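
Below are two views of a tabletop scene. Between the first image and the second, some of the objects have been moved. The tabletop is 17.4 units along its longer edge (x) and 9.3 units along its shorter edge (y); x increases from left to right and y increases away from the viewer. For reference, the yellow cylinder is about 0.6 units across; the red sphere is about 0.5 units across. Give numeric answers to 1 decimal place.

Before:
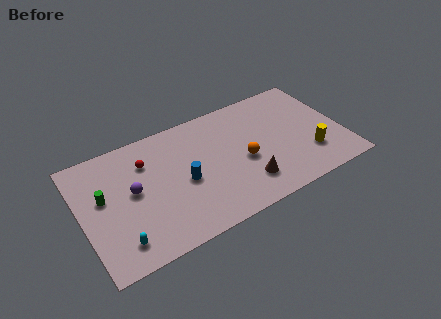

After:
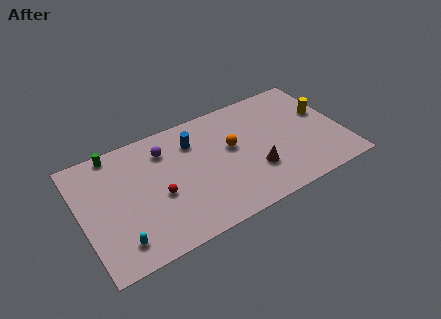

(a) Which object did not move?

the cyan capsule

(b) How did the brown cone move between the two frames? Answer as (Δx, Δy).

(0.7, 0.7)

The brown cone started near (10.6, 2.2) and ended near (11.3, 2.9).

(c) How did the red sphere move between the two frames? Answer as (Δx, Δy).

(0.5, -2.9)

From the two frames, the red sphere sits at roughly (4.5, 6.8) before and (5.0, 3.9) after.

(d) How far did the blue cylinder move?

3.0

The blue cylinder was near (6.7, 4.2) before and (7.7, 7.0) after, so it travelled √(1.0² + 2.8²) ≈ 3.0 units.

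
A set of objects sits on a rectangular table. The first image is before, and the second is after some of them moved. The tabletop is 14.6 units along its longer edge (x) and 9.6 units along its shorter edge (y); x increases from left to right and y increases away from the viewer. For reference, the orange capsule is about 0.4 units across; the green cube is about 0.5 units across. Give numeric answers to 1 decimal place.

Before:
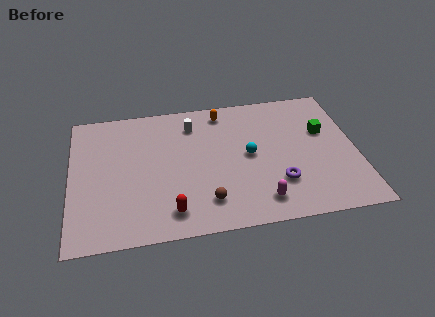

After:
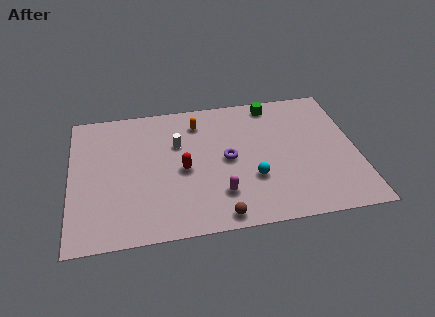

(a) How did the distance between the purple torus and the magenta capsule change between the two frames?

+1.0

The distance was about 1.5 in the first image and 2.5 in the second, so they moved 1.0 units further apart.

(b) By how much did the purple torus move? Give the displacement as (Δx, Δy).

(-2.5, 2.1)

The purple torus started near (10.5, 2.7) and ended near (8.0, 4.8).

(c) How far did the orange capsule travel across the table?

1.4

The orange capsule moved from about (7.9, 8.3) to (6.6, 7.7), a distance of √(1.3² + 0.6²) ≈ 1.4.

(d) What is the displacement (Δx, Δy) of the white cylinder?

(-0.8, -1.3)

From the two frames, the white cylinder sits at roughly (6.3, 7.6) before and (5.5, 6.3) after.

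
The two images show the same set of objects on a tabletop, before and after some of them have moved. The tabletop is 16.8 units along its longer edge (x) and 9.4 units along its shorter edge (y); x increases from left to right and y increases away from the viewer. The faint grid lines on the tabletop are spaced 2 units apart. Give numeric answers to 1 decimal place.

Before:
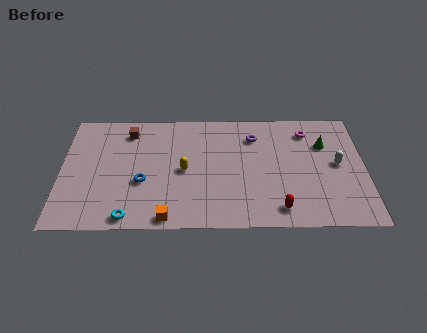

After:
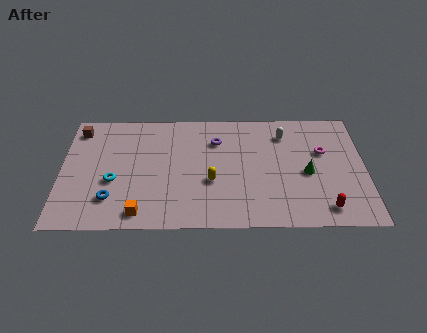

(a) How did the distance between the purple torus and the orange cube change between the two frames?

-0.9

They were about 8.0 units apart before and 7.1 after — 0.9 units closer together.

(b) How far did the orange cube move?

1.6

The orange cube was near (5.9, 0.8) before and (4.4, 1.2) after, so it travelled √(1.5² + 0.4²) ≈ 1.6 units.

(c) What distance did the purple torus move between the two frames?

2.1

From (10.7, 7.2) to (8.6, 6.9), the purple torus covered √(2.1² + 0.3²) ≈ 2.1 units.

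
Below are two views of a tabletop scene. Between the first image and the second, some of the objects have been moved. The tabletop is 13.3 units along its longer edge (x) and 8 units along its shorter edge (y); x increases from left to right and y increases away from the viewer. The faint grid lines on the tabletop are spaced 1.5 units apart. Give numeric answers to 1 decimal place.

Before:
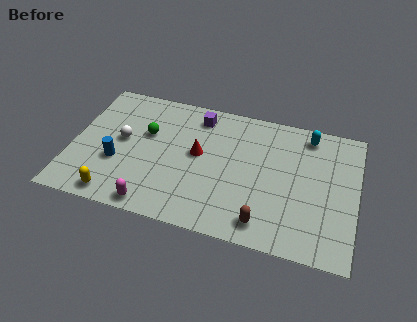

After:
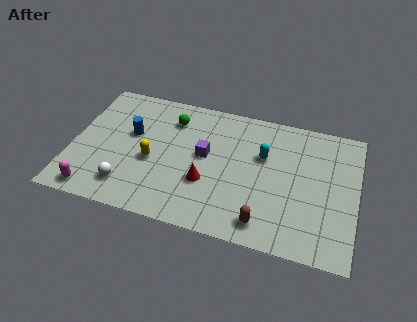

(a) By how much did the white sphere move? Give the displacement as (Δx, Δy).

(0.5, -2.7)

The white sphere started near (2.3, 4.3) and ended near (2.8, 1.6).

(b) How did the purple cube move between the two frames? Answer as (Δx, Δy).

(0.5, -2.3)

The purple cube started near (5.7, 6.7) and ended near (6.2, 4.4).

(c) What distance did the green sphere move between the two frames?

1.6

The green sphere moved from about (3.4, 5.0) to (4.5, 6.2), a distance of √(1.1² + 1.2²) ≈ 1.6.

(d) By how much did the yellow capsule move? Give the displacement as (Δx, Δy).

(1.5, 2.5)

From the two frames, the yellow capsule sits at roughly (2.3, 0.9) before and (3.8, 3.4) after.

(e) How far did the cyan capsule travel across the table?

2.7

From (10.9, 6.9) to (8.9, 5.1), the cyan capsule covered √(2.0² + 1.8²) ≈ 2.7 units.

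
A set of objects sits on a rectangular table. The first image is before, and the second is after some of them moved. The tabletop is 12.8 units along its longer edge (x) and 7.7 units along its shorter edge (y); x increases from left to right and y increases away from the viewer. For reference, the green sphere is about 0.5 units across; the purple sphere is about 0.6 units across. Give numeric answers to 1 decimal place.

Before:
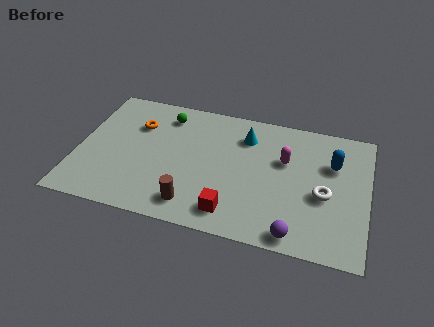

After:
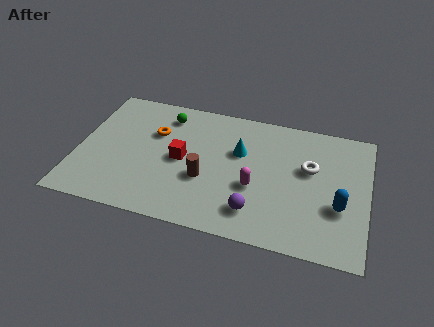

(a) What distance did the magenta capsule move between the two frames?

2.2

The magenta capsule was near (9.1, 4.9) before and (7.9, 3.0) after, so it travelled √(1.2² + 1.9²) ≈ 2.2 units.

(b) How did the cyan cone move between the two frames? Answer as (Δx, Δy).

(-0.2, -1.0)

From the two frames, the cyan cone sits at roughly (7.3, 5.9) before and (7.1, 4.9) after.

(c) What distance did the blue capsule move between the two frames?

2.4

The blue capsule was near (11.2, 5.2) before and (11.6, 2.8) after, so it travelled √(0.4² + 2.4²) ≈ 2.4 units.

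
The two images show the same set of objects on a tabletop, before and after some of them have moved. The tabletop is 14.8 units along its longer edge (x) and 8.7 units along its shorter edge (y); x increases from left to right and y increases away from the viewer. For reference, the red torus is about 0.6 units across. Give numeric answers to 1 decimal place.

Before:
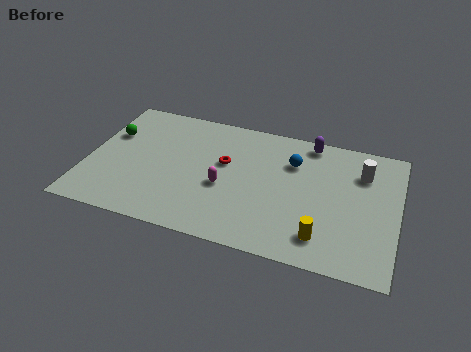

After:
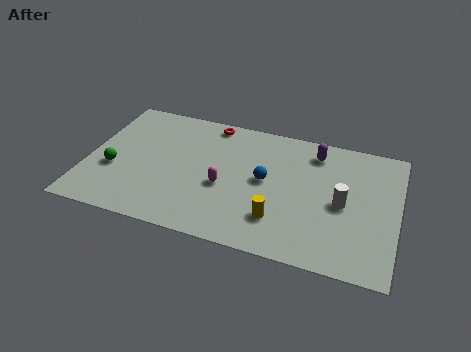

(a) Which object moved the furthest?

the red torus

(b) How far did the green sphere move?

2.4

From (0.9, 5.7) to (1.3, 3.3), the green sphere covered √(0.4² + 2.4²) ≈ 2.4 units.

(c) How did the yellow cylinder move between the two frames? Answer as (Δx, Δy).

(-2.1, 0.5)

From the two frames, the yellow cylinder sits at roughly (11.4, 1.7) before and (9.3, 2.2) after.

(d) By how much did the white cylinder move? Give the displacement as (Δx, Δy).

(-0.8, -2.3)

From the two frames, the white cylinder sits at roughly (13.0, 6.4) before and (12.2, 4.1) after.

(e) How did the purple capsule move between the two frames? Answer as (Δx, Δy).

(0.3, -0.6)

The purple capsule started near (10.4, 7.8) and ended near (10.7, 7.2).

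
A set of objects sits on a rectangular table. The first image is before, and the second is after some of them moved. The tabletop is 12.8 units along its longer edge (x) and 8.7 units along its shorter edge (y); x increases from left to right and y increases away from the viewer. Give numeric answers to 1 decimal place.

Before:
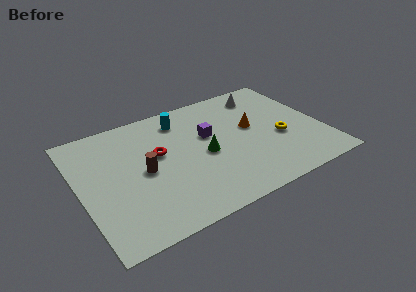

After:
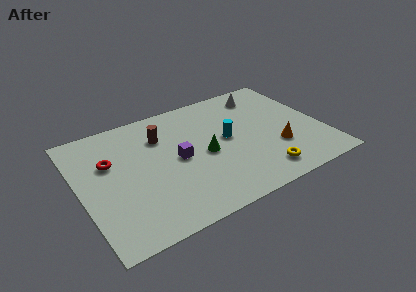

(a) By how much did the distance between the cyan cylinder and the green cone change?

-1.8

Before: roughly 3.2 units apart; after: 1.4. That's 1.8 units closer together.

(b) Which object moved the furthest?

the cyan cylinder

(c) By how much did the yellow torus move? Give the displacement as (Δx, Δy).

(-1.4, -2.1)

The yellow torus started near (10.5, 3.5) and ended near (9.1, 1.4).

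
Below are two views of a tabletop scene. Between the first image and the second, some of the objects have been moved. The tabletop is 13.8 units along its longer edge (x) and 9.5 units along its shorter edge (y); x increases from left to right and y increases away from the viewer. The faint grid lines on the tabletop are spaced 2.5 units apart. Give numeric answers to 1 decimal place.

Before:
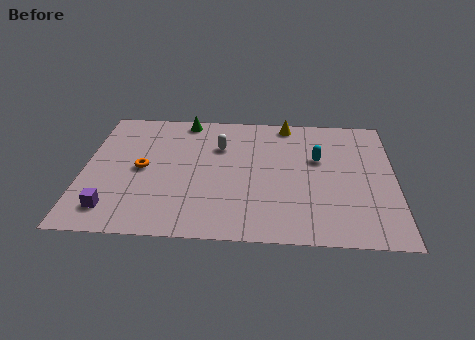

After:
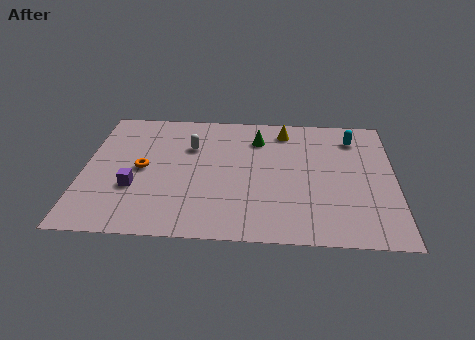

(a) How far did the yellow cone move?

0.6

The yellow cone was near (9.0, 8.6) before and (8.9, 8.0) after, so it travelled √(0.1² + 0.6²) ≈ 0.6 units.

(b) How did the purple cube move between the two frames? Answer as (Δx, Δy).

(0.9, 1.6)

From the two frames, the purple cube sits at roughly (1.4, 1.7) before and (2.3, 3.3) after.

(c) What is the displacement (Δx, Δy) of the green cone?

(3.3, -1.3)

The green cone was at about (4.4, 8.6) and moved to about (7.7, 7.3).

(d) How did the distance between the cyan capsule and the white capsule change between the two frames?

+2.9

Before: roughly 4.5 units apart; after: 7.4. That's 2.9 units further apart.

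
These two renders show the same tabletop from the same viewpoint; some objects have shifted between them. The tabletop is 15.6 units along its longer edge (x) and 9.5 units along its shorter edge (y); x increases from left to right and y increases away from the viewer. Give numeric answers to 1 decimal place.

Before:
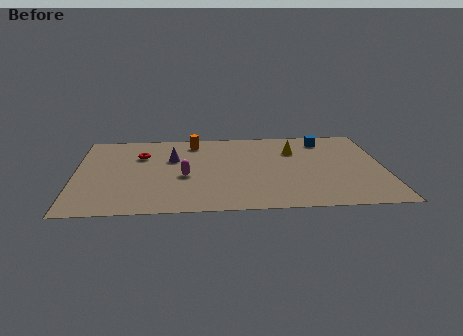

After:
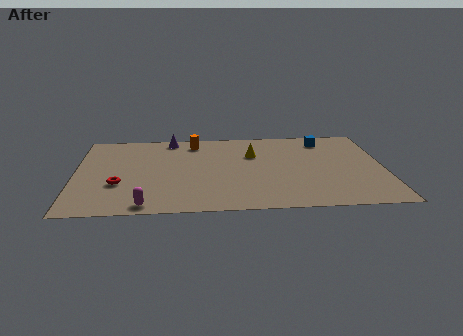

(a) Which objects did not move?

the blue cube and the orange cylinder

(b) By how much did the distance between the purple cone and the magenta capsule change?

+5.5

Before: roughly 2.2 units apart; after: 7.7. That's 5.5 units further apart.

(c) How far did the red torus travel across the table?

3.5

The red torus was near (3.3, 6.6) before and (2.2, 3.3) after, so it travelled √(1.1² + 3.3²) ≈ 3.5 units.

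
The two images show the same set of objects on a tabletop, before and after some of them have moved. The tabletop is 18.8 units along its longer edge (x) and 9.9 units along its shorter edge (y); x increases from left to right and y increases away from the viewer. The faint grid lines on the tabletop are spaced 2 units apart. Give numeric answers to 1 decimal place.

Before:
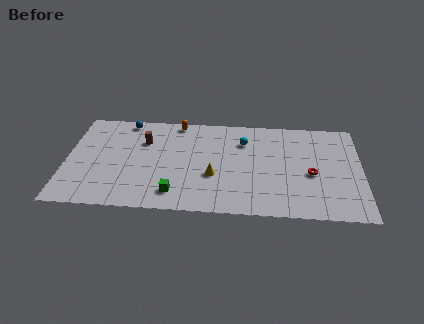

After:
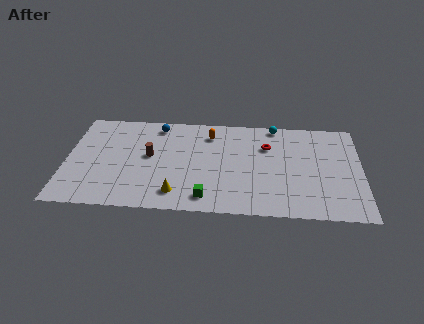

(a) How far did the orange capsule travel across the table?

2.4

The orange capsule was near (7.0, 9.0) before and (9.1, 7.9) after, so it travelled √(2.1² + 1.1²) ≈ 2.4 units.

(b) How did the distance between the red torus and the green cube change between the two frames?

-2.4

They were about 9.0 units apart before and 6.6 after — 2.4 units closer together.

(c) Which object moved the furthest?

the red torus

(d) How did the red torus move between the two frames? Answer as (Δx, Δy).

(-2.8, 2.6)

The red torus started near (15.6, 4.3) and ended near (12.8, 6.9).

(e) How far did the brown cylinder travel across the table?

1.6

The brown cylinder moved from about (4.9, 6.9) to (5.3, 5.4), a distance of √(0.4² + 1.5²) ≈ 1.6.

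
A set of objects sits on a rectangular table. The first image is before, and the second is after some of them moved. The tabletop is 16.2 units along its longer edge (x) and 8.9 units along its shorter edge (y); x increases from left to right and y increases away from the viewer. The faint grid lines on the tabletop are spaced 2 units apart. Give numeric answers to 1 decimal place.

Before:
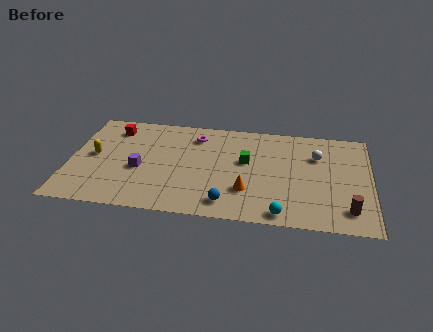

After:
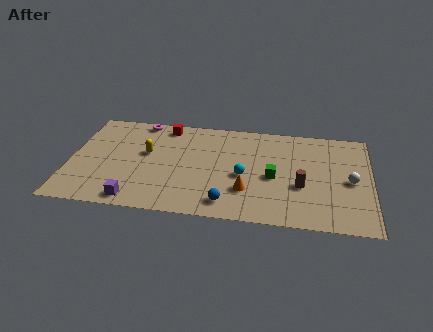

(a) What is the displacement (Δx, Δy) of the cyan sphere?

(-2.1, 3.0)

The cyan sphere started near (11.5, 0.9) and ended near (9.4, 3.9).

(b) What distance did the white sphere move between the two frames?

2.7

The white sphere was near (13.3, 6.2) before and (15.1, 4.2) after, so it travelled √(1.8² + 2.0²) ≈ 2.7 units.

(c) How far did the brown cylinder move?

3.0

From (15.0, 1.7) to (12.5, 3.4), the brown cylinder covered √(2.5² + 1.7²) ≈ 3.0 units.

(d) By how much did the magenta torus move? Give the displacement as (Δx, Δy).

(-3.1, 1.0)

From the two frames, the magenta torus sits at roughly (6.7, 7.1) before and (3.6, 8.1) after.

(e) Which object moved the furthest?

the cyan sphere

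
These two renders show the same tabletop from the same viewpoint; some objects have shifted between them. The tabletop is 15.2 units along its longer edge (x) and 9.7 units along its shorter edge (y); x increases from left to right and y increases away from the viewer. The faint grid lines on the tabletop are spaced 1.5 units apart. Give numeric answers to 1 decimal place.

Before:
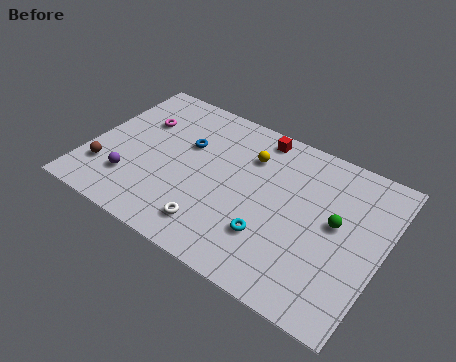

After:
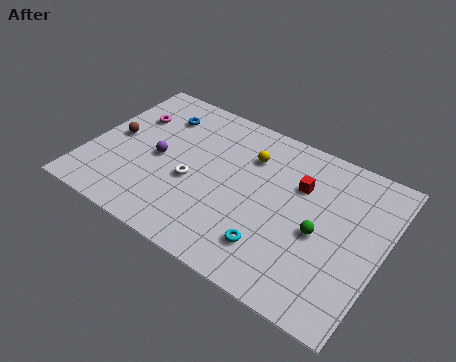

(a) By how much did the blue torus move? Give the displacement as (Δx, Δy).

(-1.7, 1.3)

The blue torus was at about (4.8, 6.2) and moved to about (3.1, 7.5).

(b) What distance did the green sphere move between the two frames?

1.2

The green sphere moved from about (12.8, 5.3) to (12.1, 4.3), a distance of √(0.7² + 1.0²) ≈ 1.2.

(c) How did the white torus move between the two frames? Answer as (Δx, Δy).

(-1.5, 2.2)

The white torus was at about (7.0, 1.8) and moved to about (5.5, 4.0).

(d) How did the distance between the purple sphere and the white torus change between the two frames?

-2.6

They were about 4.6 units apart before and 2.0 after — 2.6 units closer together.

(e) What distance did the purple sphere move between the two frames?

2.4

The purple sphere moved from about (2.5, 2.5) to (3.6, 4.6), a distance of √(1.1² + 2.1²) ≈ 2.4.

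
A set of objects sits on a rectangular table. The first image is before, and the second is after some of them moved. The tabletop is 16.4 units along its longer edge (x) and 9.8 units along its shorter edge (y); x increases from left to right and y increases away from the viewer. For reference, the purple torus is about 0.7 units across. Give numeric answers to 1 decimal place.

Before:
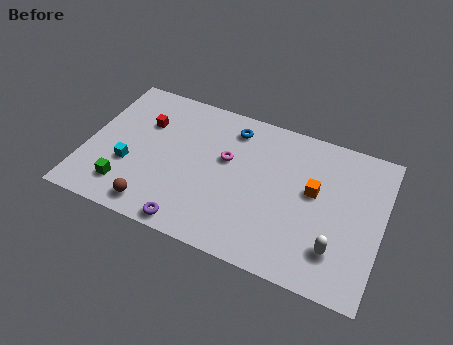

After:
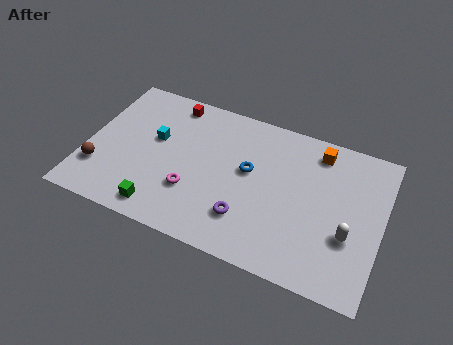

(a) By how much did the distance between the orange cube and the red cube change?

-1.4

They were about 9.7 units apart before and 8.3 after — 1.4 units closer together.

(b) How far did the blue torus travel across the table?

2.8

The blue torus was near (7.8, 8.1) before and (9.0, 5.6) after, so it travelled √(1.2² + 2.5²) ≈ 2.8 units.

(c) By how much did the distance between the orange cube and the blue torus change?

-0.9

The distance was about 5.4 in the first image and 4.5 in the second, so they moved 0.9 units closer together.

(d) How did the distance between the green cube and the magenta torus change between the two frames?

-4.2

They were about 6.5 units apart before and 2.3 after — 4.2 units closer together.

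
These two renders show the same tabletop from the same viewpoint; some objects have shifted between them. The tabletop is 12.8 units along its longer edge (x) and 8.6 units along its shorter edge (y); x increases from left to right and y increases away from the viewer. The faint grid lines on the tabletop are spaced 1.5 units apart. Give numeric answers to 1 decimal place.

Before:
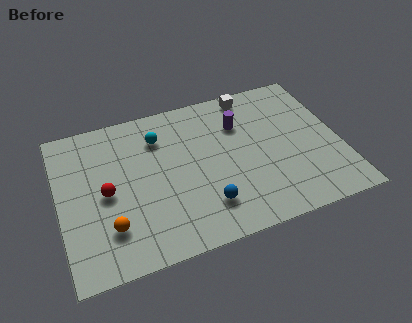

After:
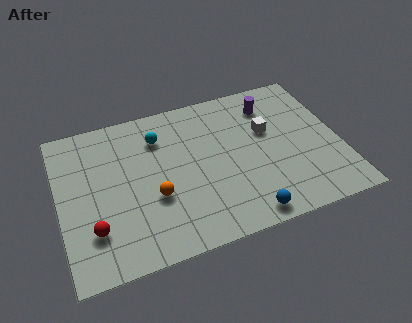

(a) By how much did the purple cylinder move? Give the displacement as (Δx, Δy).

(1.5, 0.7)

The purple cylinder started near (8.4, 6.1) and ended near (9.9, 6.8).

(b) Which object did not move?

the cyan sphere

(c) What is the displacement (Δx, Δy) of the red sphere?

(-0.7, -1.8)

The red sphere started near (2.1, 4.1) and ended near (1.4, 2.3).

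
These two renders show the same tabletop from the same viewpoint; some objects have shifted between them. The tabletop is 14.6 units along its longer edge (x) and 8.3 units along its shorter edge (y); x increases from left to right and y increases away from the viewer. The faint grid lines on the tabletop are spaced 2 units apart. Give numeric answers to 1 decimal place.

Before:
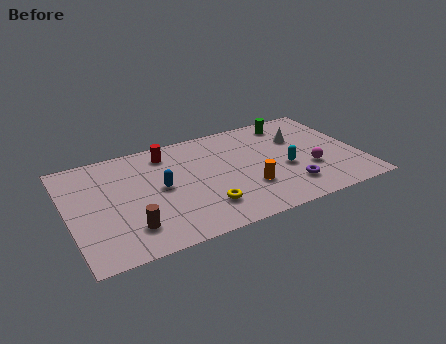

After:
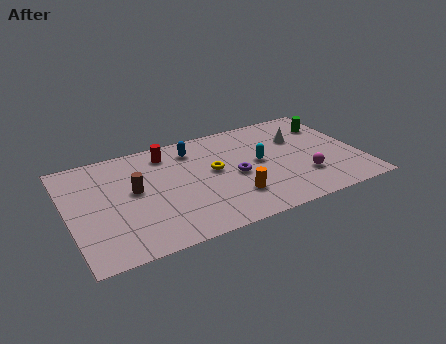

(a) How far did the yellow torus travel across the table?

2.7

The yellow torus was near (6.5, 2.0) before and (7.3, 4.6) after, so it travelled √(0.8² + 2.6²) ≈ 2.7 units.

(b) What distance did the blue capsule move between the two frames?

3.1

The blue capsule was near (4.6, 4.3) before and (6.5, 6.7) after, so it travelled √(1.9² + 2.4²) ≈ 3.1 units.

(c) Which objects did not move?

the white cone and the red cylinder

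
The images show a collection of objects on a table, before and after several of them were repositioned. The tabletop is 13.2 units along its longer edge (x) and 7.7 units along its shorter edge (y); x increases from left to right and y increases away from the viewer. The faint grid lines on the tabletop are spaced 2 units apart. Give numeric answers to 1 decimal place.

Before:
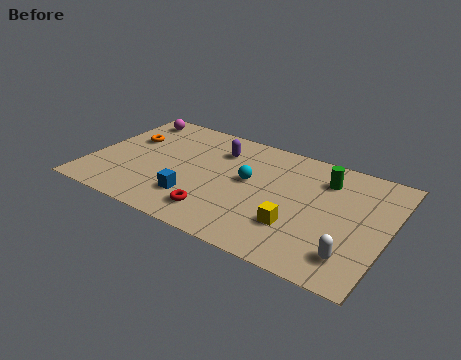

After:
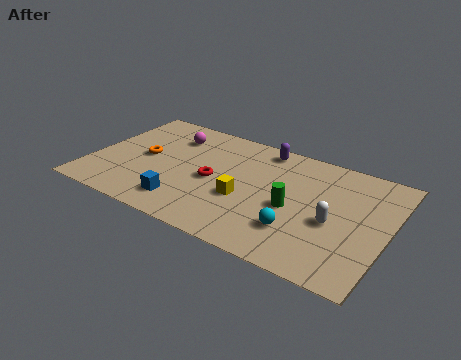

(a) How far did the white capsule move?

2.0

The white capsule was near (11.9, 1.6) before and (10.9, 3.3) after, so it travelled √(1.0² + 1.7²) ≈ 2.0 units.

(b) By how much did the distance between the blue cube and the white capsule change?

-0.4

The distance was about 7.0 in the first image and 6.6 in the second, so they moved 0.4 units closer together.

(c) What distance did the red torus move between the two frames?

2.2

The red torus was near (6.0, 1.5) before and (5.5, 3.6) after, so it travelled √(0.5² + 2.1²) ≈ 2.2 units.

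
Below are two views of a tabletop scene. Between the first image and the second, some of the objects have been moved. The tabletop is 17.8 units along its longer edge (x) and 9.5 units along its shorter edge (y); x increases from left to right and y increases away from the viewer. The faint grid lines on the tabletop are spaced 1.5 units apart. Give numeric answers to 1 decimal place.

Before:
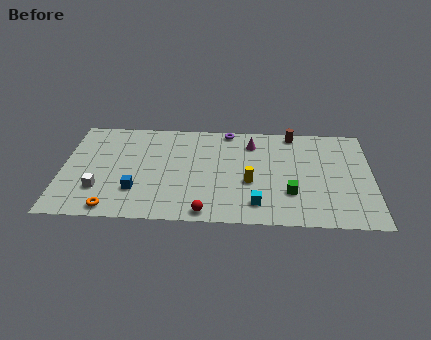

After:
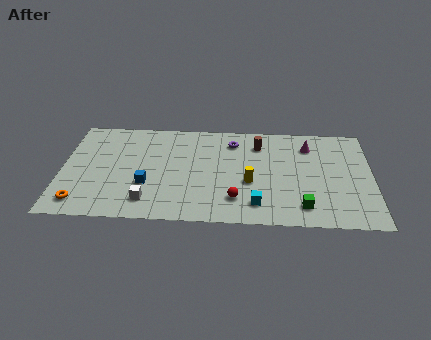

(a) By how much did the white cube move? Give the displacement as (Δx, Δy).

(2.8, -0.9)

The white cube was at about (2.2, 2.7) and moved to about (5.0, 1.8).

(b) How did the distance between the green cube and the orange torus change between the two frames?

+2.3

They were about 10.3 units apart before and 12.6 after — 2.3 units further apart.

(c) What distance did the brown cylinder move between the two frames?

2.3

The brown cylinder moved from about (13.3, 8.6) to (11.3, 7.4), a distance of √(2.0² + 1.2²) ≈ 2.3.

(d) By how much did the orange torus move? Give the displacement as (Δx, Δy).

(-1.8, 0.5)

From the two frames, the orange torus sits at roughly (3.0, 1.0) before and (1.2, 1.5) after.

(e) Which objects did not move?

the yellow cylinder and the cyan cube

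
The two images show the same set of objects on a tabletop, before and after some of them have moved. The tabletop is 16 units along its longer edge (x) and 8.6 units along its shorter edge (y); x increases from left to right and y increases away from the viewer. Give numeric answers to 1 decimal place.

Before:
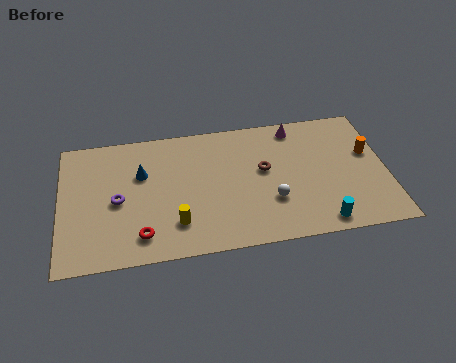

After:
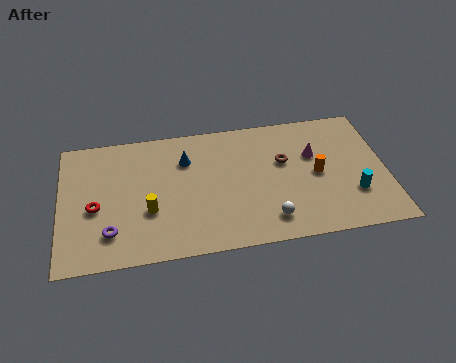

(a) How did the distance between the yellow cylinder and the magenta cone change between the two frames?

+0.4

Before: roughly 8.1 units apart; after: 8.5. That's 0.4 units further apart.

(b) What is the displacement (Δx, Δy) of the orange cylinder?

(-2.6, -1.0)

From the two frames, the orange cylinder sits at roughly (15.2, 5.2) before and (12.6, 4.2) after.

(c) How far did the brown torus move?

1.1

From (10.0, 4.9) to (11.0, 5.3), the brown torus covered √(1.0² + 0.4²) ≈ 1.1 units.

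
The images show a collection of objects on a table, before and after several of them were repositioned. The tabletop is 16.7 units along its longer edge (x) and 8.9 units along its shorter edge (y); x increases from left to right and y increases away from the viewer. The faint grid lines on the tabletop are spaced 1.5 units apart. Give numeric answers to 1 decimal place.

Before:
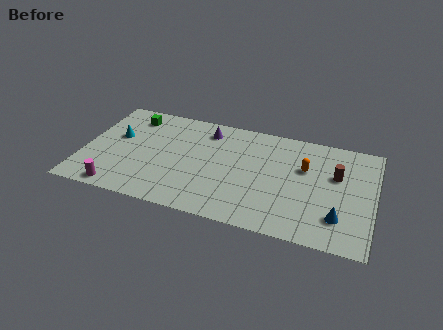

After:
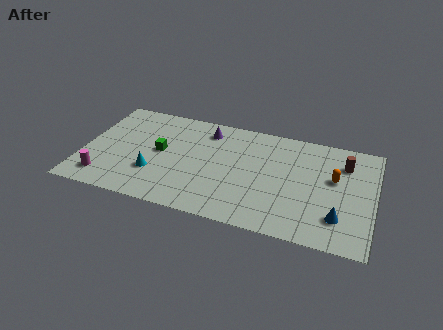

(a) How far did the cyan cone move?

3.5

The cyan cone was near (1.8, 5.3) before and (4.2, 2.8) after, so it travelled √(2.4² + 2.5²) ≈ 3.5 units.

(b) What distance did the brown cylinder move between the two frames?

1.2

The brown cylinder was near (14.5, 5.6) before and (14.9, 6.7) after, so it travelled √(0.4² + 1.1²) ≈ 1.2 units.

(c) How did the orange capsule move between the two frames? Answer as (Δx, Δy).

(1.7, -0.4)

From the two frames, the orange capsule sits at roughly (12.7, 5.7) before and (14.4, 5.3) after.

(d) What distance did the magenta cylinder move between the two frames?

1.1

The magenta cylinder was near (2.3, 0.9) before and (1.4, 1.6) after, so it travelled √(0.9² + 0.7²) ≈ 1.1 units.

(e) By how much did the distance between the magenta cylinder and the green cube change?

-2.1

Before: roughly 6.4 units apart; after: 4.3. That's 2.1 units closer together.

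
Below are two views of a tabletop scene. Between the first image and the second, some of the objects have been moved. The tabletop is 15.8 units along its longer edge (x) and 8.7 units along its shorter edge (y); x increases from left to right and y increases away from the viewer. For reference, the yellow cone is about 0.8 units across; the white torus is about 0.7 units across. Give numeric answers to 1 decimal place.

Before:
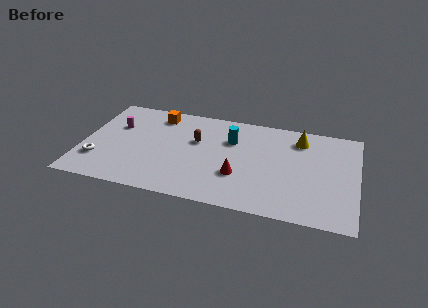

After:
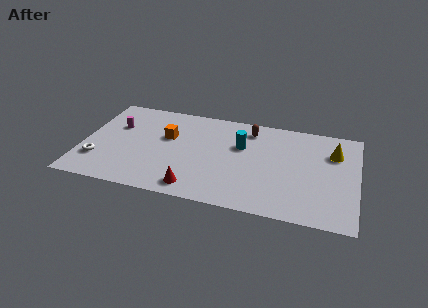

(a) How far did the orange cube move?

2.0

The orange cube was near (4.1, 7.3) before and (4.8, 5.4) after, so it travelled √(0.7² + 1.9²) ≈ 2.0 units.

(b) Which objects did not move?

the magenta cylinder and the white torus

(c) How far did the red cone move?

2.9

The red cone moved from about (9.1, 2.9) to (6.7, 1.2), a distance of √(2.4² + 1.7²) ≈ 2.9.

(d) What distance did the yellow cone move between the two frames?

2.2

From (12.4, 7.0) to (14.4, 6.2), the yellow cone covered √(2.0² + 0.8²) ≈ 2.2 units.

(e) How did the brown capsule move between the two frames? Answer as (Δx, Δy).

(3.0, 1.8)

The brown capsule started near (6.5, 5.4) and ended near (9.5, 7.2).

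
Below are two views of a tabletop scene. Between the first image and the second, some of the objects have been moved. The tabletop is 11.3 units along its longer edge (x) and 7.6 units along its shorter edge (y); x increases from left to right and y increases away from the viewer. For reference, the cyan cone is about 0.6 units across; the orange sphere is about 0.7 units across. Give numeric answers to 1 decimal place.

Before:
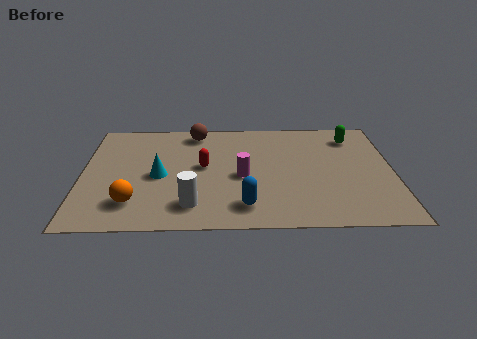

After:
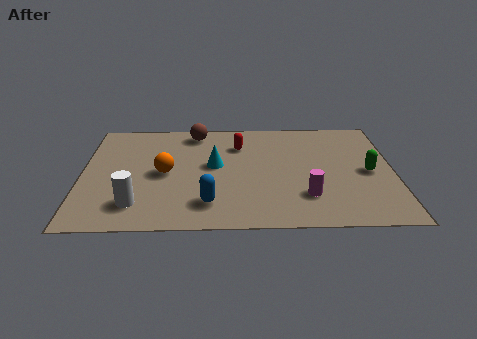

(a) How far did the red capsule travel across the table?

2.0

The red capsule was near (4.4, 4.1) before and (5.7, 5.6) after, so it travelled √(1.3² + 1.5²) ≈ 2.0 units.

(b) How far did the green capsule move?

2.5

The green capsule was near (9.9, 6.1) before and (10.4, 3.6) after, so it travelled √(0.5² + 2.5²) ≈ 2.5 units.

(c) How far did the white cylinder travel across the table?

2.0

The white cylinder was near (4.0, 1.5) before and (2.0, 1.6) after, so it travelled √(2.0² + 0.1²) ≈ 2.0 units.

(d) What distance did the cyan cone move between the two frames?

2.1

The cyan cone moved from about (2.8, 3.5) to (4.8, 4.2), a distance of √(2.0² + 0.7²) ≈ 2.1.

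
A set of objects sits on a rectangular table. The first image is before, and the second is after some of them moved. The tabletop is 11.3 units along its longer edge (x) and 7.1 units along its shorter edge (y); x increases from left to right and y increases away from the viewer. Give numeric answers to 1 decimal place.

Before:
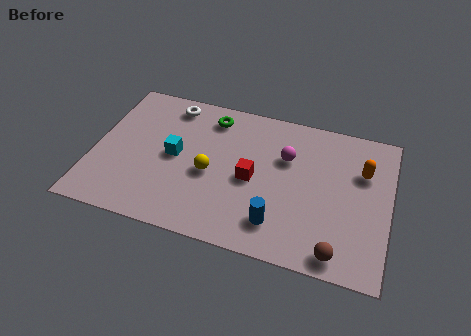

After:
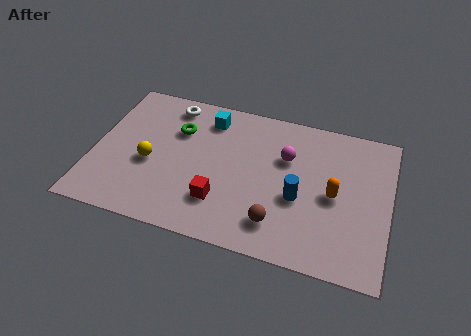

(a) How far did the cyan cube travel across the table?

2.5

The cyan cube moved from about (3.1, 3.6) to (4.2, 5.8), a distance of √(1.1² + 2.2²) ≈ 2.5.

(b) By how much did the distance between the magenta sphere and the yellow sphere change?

+2.2

They were about 3.2 units apart before and 5.4 after — 2.2 units further apart.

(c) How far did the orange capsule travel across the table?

1.7

From (10.2, 4.8) to (9.2, 3.4), the orange capsule covered √(1.0² + 1.4²) ≈ 1.7 units.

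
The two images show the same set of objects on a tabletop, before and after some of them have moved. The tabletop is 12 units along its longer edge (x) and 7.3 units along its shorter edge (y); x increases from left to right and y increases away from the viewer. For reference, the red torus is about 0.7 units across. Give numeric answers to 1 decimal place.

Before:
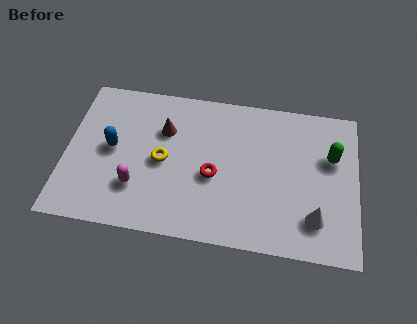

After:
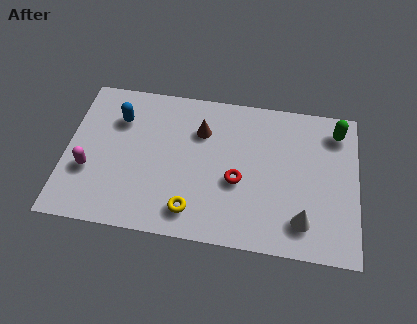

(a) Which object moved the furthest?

the yellow torus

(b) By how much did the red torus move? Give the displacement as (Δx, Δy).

(1.0, -0.1)

From the two frames, the red torus sits at roughly (6.1, 3.1) before and (7.1, 3.0) after.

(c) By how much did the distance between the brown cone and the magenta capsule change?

+2.1

They were about 3.1 units apart before and 5.2 after — 2.1 units further apart.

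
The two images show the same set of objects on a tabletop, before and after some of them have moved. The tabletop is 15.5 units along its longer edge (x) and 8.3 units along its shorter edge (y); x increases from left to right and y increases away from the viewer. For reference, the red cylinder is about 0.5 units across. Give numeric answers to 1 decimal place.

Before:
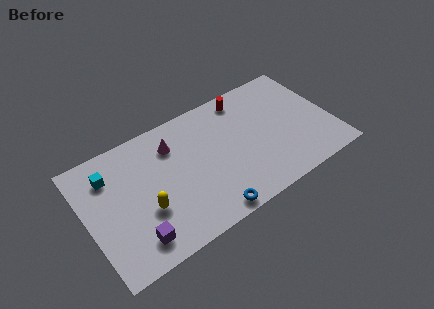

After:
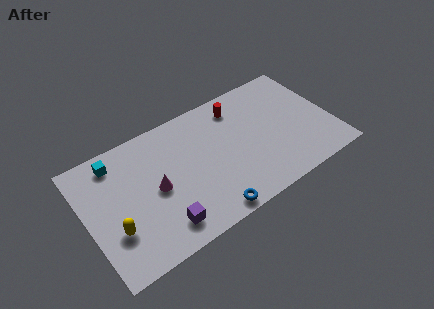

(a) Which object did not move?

the blue torus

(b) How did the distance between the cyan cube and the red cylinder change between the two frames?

-1.0

They were about 8.8 units apart before and 7.8 after — 1.0 units closer together.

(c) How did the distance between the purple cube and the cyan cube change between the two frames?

+1.0

They were about 4.9 units apart before and 5.9 after — 1.0 units further apart.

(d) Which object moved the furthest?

the magenta cone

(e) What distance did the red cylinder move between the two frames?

0.6

The red cylinder was near (10.5, 7.2) before and (10.0, 6.8) after, so it travelled √(0.5² + 0.4²) ≈ 0.6 units.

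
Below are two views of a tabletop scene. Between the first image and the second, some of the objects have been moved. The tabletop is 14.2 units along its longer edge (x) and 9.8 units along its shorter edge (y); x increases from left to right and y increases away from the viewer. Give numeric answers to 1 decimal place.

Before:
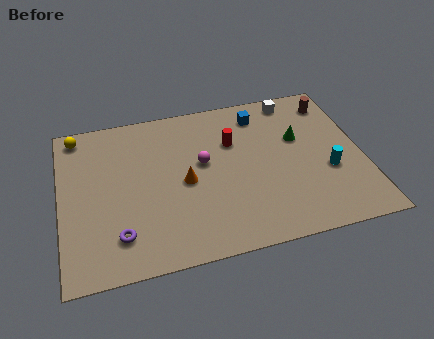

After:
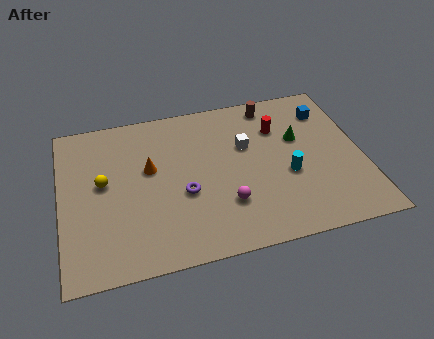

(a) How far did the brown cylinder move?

2.9

The brown cylinder was near (13.1, 8.1) before and (10.2, 8.6) after, so it travelled √(2.9² + 0.5²) ≈ 2.9 units.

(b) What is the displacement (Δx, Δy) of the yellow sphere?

(1.1, -3.3)

The yellow sphere was at about (0.9, 8.7) and moved to about (2.0, 5.4).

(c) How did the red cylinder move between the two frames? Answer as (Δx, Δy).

(2.2, 0.4)

The red cylinder started near (8.2, 6.6) and ended near (10.4, 7.0).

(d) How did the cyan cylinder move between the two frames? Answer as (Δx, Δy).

(-1.9, 0.2)

The cyan cylinder was at about (12.5, 3.7) and moved to about (10.6, 3.9).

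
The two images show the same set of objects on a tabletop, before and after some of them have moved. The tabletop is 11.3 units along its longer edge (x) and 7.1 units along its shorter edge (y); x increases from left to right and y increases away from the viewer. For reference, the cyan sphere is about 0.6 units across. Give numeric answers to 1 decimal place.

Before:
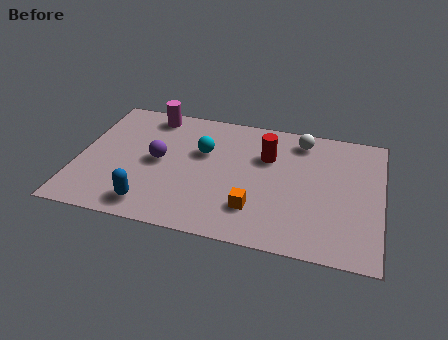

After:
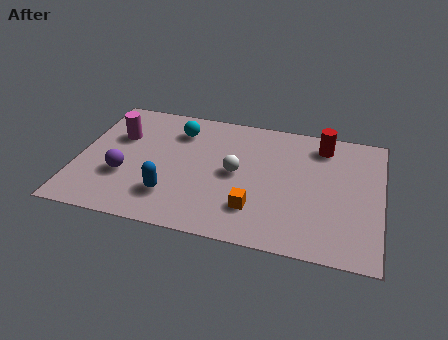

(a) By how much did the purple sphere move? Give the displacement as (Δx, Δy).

(-1.2, -1.1)

From the two frames, the purple sphere sits at roughly (3.0, 3.6) before and (1.8, 2.5) after.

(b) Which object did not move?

the orange cube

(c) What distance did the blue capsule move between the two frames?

1.0

The blue capsule was near (2.9, 1.1) before and (3.6, 1.8) after, so it travelled √(0.7² + 0.7²) ≈ 1.0 units.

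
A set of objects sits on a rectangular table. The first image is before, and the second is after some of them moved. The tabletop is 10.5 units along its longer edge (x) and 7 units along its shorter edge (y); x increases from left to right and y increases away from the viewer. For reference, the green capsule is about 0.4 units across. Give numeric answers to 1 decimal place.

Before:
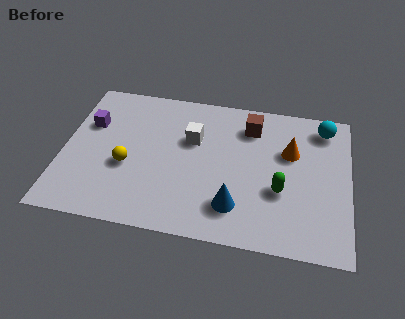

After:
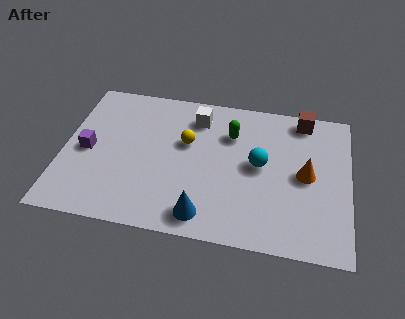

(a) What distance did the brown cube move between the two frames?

2.0

The brown cube was near (6.8, 5.5) before and (8.7, 6.2) after, so it travelled √(1.9² + 0.7²) ≈ 2.0 units.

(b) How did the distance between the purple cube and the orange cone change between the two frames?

+0.6

They were about 7.4 units apart before and 8.0 after — 0.6 units further apart.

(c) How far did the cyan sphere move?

3.2

The cyan sphere was near (9.5, 5.9) before and (7.2, 3.7) after, so it travelled √(2.3² + 2.2²) ≈ 3.2 units.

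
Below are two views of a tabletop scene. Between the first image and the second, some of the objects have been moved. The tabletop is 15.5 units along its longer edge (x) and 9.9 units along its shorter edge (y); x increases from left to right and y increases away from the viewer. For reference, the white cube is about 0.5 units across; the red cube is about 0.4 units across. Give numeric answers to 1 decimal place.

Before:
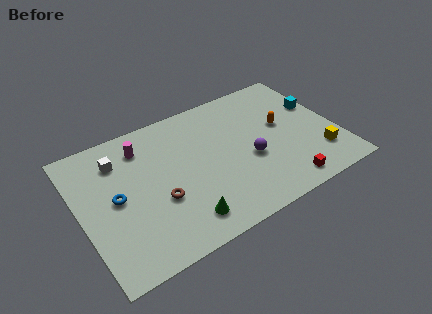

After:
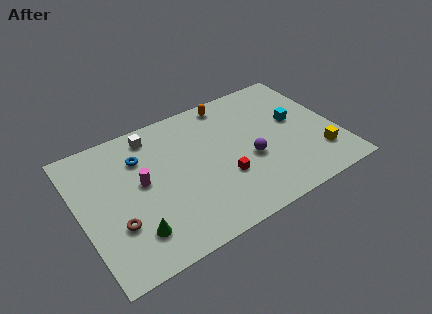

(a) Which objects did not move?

the purple sphere and the yellow cube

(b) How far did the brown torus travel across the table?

2.6

The brown torus was near (4.5, 3.7) before and (1.9, 3.2) after, so it travelled √(2.6² + 0.5²) ≈ 2.6 units.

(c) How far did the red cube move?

4.0

From (11.7, 1.2) to (8.4, 3.4), the red cube covered √(3.3² + 2.2²) ≈ 4.0 units.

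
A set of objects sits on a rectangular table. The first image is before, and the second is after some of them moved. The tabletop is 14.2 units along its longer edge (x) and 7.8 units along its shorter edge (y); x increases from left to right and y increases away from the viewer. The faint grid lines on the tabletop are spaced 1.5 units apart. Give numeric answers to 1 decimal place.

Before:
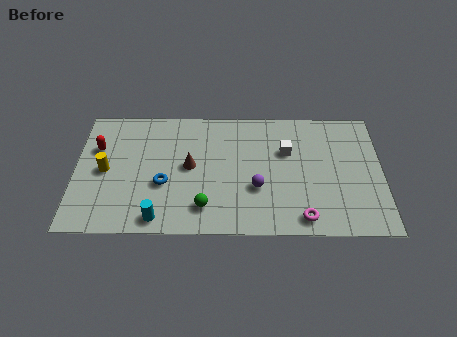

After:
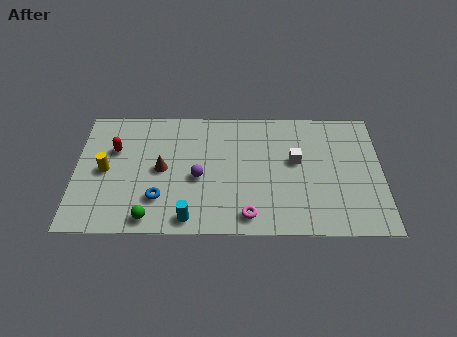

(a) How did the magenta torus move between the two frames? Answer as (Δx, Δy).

(-2.5, 0.1)

From the two frames, the magenta torus sits at roughly (10.5, 1.0) before and (8.0, 1.1) after.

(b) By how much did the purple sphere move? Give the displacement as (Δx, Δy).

(-2.7, 0.6)

From the two frames, the purple sphere sits at roughly (8.4, 2.8) before and (5.7, 3.4) after.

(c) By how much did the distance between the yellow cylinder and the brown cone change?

-1.3

The distance was about 3.9 in the first image and 2.6 in the second, so they moved 1.3 units closer together.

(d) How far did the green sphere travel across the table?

2.6

From (6.0, 1.6) to (3.5, 0.9), the green sphere covered √(2.5² + 0.7²) ≈ 2.6 units.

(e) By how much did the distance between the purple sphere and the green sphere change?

+0.6

The distance was about 2.7 in the first image and 3.3 in the second, so they moved 0.6 units further apart.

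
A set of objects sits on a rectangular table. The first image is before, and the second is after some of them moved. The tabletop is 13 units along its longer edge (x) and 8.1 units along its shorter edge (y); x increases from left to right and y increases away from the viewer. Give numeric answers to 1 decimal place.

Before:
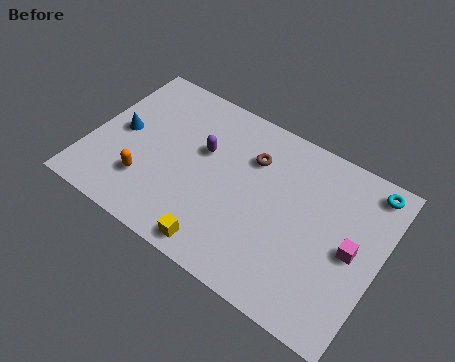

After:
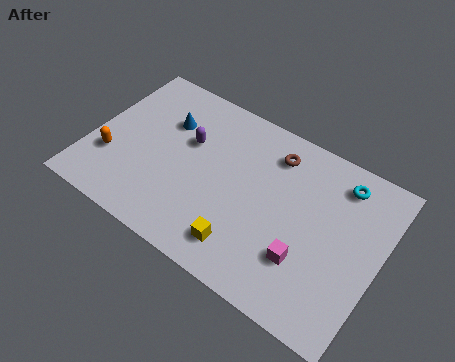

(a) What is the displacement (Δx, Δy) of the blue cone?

(1.8, 1.5)

The blue cone was at about (1.3, 4.1) and moved to about (3.1, 5.6).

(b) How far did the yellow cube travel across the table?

1.2

From (6.4, 0.9) to (7.4, 1.5), the yellow cube covered √(1.0² + 0.6²) ≈ 1.2 units.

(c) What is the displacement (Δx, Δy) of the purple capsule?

(-0.7, 0.1)

From the two frames, the purple capsule sits at roughly (4.9, 5.0) before and (4.2, 5.1) after.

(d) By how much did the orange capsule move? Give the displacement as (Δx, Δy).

(-1.7, 0.4)

The orange capsule was at about (2.8, 2.2) and moved to about (1.1, 2.6).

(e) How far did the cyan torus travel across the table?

1.3

From (12.1, 7.1) to (10.9, 6.7), the cyan torus covered √(1.2² + 0.4²) ≈ 1.3 units.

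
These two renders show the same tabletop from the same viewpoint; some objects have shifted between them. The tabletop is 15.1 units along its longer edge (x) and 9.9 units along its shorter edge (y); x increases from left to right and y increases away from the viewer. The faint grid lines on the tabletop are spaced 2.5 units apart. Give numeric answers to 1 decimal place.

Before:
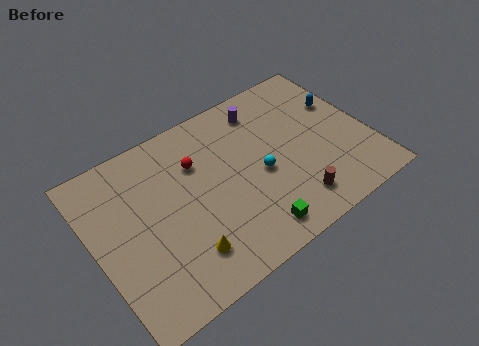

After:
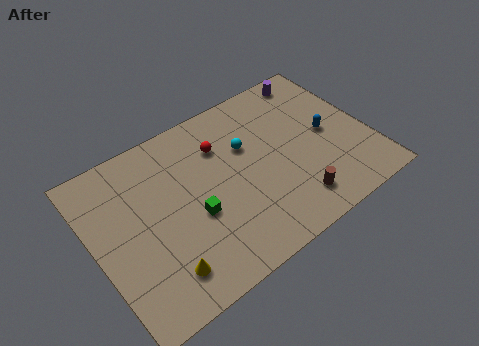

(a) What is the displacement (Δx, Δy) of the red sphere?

(1.4, 0.3)

The red sphere was at about (5.9, 6.9) and moved to about (7.3, 7.2).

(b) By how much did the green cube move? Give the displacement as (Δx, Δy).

(-2.7, 2.6)

The green cube started near (7.9, 1.4) and ended near (5.2, 4.0).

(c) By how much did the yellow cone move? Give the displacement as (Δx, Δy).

(-1.3, -0.3)

From the two frames, the yellow cone sits at roughly (4.3, 2.2) before and (3.0, 1.9) after.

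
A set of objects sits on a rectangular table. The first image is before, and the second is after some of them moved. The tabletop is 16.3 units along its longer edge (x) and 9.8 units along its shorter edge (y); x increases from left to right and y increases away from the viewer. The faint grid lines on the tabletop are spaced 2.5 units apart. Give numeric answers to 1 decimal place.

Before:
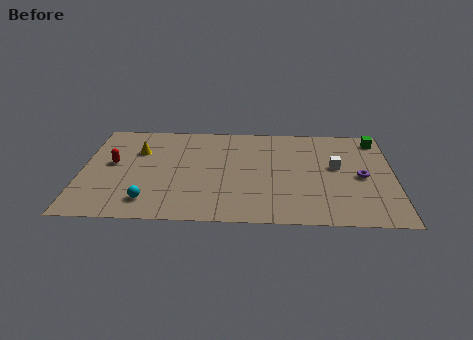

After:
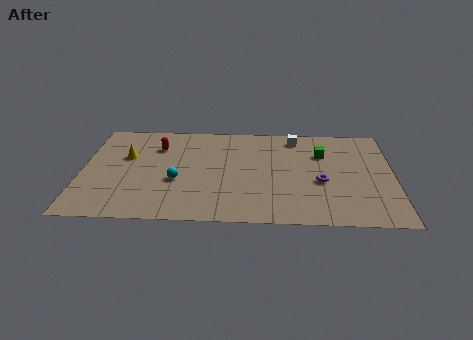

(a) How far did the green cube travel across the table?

3.3

The green cube moved from about (15.5, 8.4) to (12.6, 6.8), a distance of √(2.9² + 1.6²) ≈ 3.3.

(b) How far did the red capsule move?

2.9

From (1.6, 5.4) to (3.9, 7.2), the red capsule covered √(2.3² + 1.8²) ≈ 2.9 units.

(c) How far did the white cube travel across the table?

3.6

From (13.3, 5.5) to (11.2, 8.4), the white cube covered √(2.1² + 2.9²) ≈ 3.6 units.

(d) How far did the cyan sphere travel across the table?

2.4

From (3.6, 1.8) to (5.0, 3.8), the cyan sphere covered √(1.4² + 2.0²) ≈ 2.4 units.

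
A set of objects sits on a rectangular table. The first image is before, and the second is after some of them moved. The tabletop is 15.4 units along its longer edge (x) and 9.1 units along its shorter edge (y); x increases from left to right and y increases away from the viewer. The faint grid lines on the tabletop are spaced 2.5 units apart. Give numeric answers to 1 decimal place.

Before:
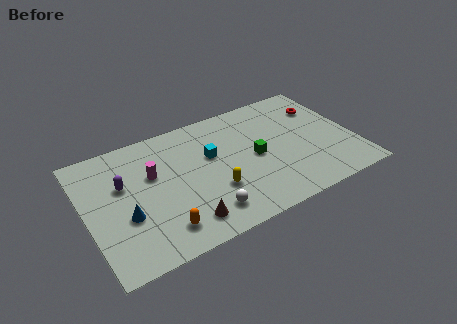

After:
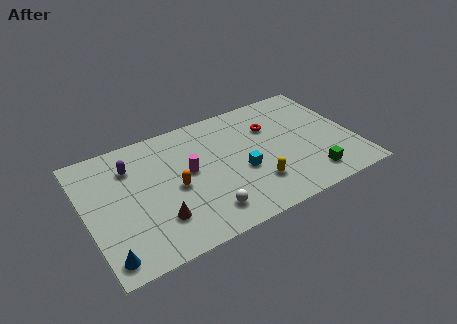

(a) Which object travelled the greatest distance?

the green cube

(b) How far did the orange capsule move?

2.7

From (3.9, 1.7) to (5.0, 4.2), the orange capsule covered √(1.1² + 2.5²) ≈ 2.7 units.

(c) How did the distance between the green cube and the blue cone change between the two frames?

+4.0

They were about 7.7 units apart before and 11.7 after — 4.0 units further apart.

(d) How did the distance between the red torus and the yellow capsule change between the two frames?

-3.6

The distance was about 7.8 in the first image and 4.2 in the second, so they moved 3.6 units closer together.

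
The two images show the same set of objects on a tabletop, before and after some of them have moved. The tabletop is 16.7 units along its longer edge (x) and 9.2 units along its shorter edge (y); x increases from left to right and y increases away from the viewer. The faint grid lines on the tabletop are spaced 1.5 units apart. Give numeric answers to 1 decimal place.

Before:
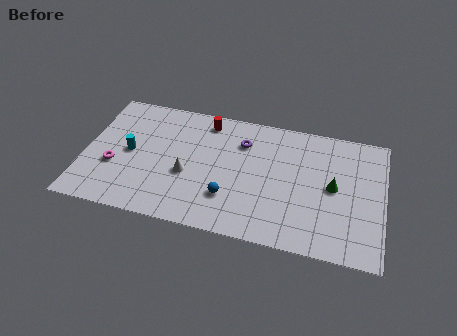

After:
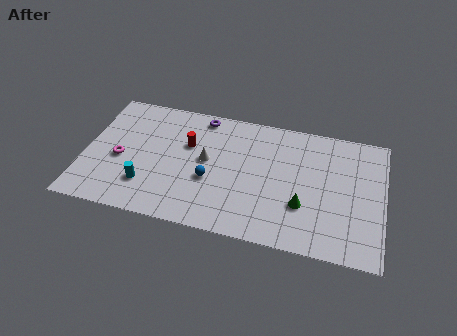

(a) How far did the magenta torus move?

0.7

The magenta torus moved from about (1.7, 3.4) to (2.0, 4.0), a distance of √(0.3² + 0.6²) ≈ 0.7.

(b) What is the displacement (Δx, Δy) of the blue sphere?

(-1.1, 1.0)

The blue sphere started near (8.2, 2.6) and ended near (7.1, 3.6).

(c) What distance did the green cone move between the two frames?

2.3

The green cone moved from about (13.9, 4.7) to (12.3, 3.0), a distance of √(1.6² + 1.7²) ≈ 2.3.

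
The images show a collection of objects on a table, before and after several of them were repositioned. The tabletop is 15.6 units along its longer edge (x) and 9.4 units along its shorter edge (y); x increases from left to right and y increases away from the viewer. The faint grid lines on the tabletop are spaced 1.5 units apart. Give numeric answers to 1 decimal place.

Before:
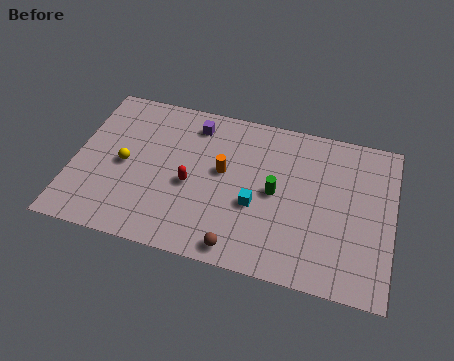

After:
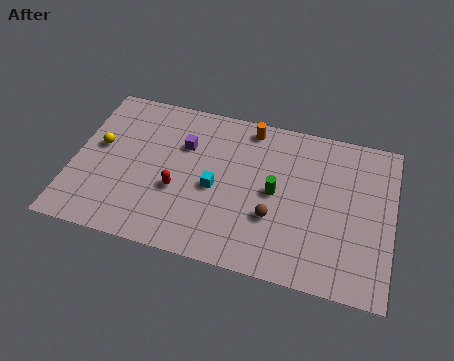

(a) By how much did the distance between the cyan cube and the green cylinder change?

+1.6

The distance was about 1.3 in the first image and 2.9 in the second, so they moved 1.6 units further apart.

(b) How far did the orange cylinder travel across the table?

3.2

From (7.3, 5.3) to (8.4, 8.3), the orange cylinder covered √(1.1² + 3.0²) ≈ 3.2 units.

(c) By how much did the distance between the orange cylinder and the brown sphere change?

+0.9

The distance was about 4.4 in the first image and 5.3 in the second, so they moved 0.9 units further apart.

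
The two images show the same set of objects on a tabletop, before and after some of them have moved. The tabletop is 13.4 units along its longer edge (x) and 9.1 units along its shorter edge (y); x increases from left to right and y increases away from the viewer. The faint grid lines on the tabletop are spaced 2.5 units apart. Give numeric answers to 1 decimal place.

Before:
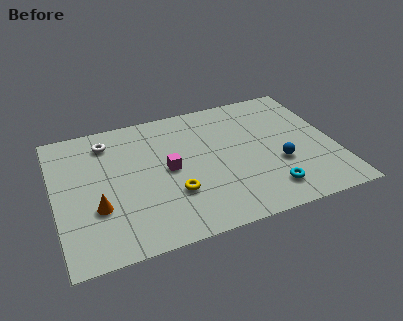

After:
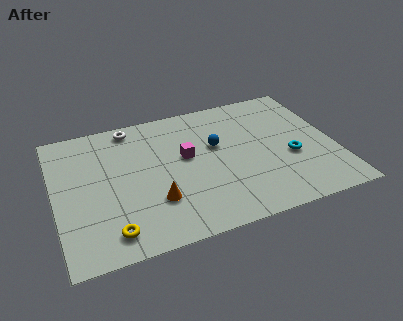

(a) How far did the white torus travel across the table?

1.4

From (2.7, 7.4) to (3.9, 8.1), the white torus covered √(1.2² + 0.7²) ≈ 1.4 units.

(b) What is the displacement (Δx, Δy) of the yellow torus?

(-3.1, -1.5)

The yellow torus started near (5.5, 2.9) and ended near (2.4, 1.4).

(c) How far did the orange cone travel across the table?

2.7

From (1.9, 3.1) to (4.6, 2.7), the orange cone covered √(2.7² + 0.4²) ≈ 2.7 units.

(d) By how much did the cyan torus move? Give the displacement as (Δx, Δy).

(1.3, 1.9)

From the two frames, the cyan torus sits at roughly (9.9, 1.7) before and (11.2, 3.6) after.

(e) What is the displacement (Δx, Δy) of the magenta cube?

(0.9, 0.6)

The magenta cube was at about (5.4, 4.6) and moved to about (6.3, 5.2).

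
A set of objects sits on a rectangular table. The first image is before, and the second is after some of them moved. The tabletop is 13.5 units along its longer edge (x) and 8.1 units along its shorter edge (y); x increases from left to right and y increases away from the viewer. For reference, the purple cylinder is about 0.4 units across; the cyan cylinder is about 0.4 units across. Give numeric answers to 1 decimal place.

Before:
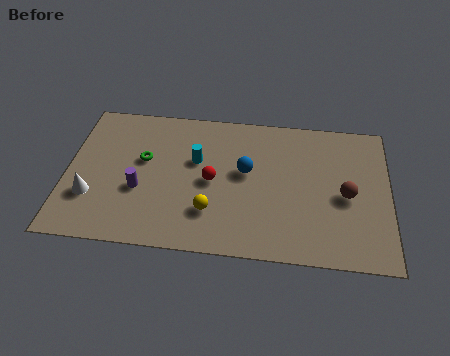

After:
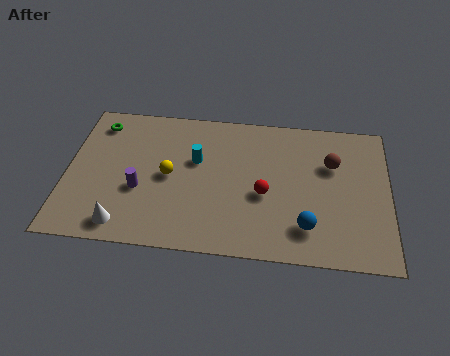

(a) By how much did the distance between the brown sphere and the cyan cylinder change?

-0.7

The distance was about 6.4 in the first image and 5.7 in the second, so they moved 0.7 units closer together.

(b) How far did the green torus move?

2.8

From (3.2, 4.8) to (1.2, 6.7), the green torus covered √(2.0² + 1.9²) ≈ 2.8 units.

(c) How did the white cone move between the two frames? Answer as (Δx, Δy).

(1.4, -1.4)

The white cone started near (1.1, 2.5) and ended near (2.5, 1.1).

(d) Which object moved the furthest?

the blue sphere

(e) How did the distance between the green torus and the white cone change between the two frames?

+2.6

They were about 3.1 units apart before and 5.7 after — 2.6 units further apart.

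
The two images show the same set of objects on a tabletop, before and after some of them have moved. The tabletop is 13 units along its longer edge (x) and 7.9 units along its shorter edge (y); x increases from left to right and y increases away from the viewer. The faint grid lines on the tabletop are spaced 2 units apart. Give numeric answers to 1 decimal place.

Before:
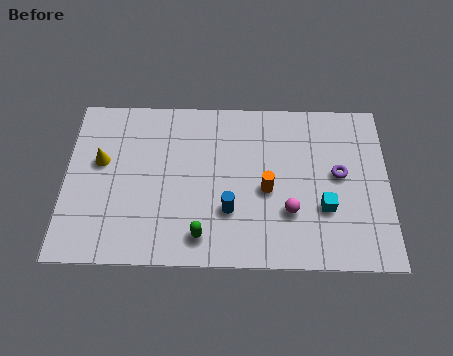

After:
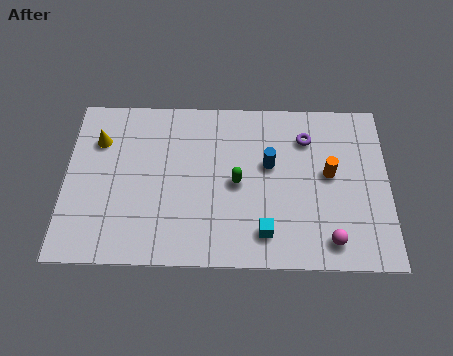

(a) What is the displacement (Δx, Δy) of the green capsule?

(1.4, 2.5)

The green capsule was at about (5.5, 1.3) and moved to about (6.9, 3.8).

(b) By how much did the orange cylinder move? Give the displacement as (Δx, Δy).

(2.5, 0.8)

The orange cylinder was at about (8.1, 3.5) and moved to about (10.6, 4.3).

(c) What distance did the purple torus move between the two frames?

2.1

The purple torus moved from about (11.0, 4.3) to (9.7, 6.0), a distance of √(1.3² + 1.7²) ≈ 2.1.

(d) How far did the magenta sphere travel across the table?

2.1

From (9.0, 2.5) to (10.6, 1.2), the magenta sphere covered √(1.6² + 1.3²) ≈ 2.1 units.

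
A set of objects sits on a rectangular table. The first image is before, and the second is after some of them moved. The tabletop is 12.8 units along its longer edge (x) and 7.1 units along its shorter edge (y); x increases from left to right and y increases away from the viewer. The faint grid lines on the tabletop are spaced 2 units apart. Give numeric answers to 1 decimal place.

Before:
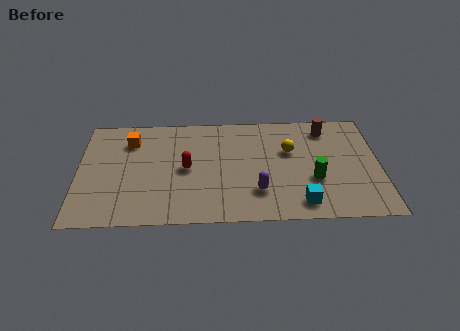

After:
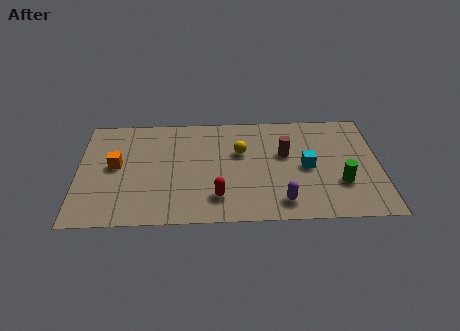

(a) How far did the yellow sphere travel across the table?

2.1

The yellow sphere was near (9.0, 4.5) before and (6.9, 4.5) after, so it travelled √(2.1² + 0.0²) ≈ 2.1 units.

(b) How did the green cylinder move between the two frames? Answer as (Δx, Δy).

(1.1, -0.3)

From the two frames, the green cylinder sits at roughly (10.0, 2.6) before and (11.1, 2.3) after.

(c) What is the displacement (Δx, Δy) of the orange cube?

(-0.6, -1.6)

The orange cube was at about (2.2, 5.4) and moved to about (1.6, 3.8).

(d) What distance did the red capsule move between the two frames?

2.3

The red capsule moved from about (4.6, 3.5) to (5.9, 1.6), a distance of √(1.3² + 1.9²) ≈ 2.3.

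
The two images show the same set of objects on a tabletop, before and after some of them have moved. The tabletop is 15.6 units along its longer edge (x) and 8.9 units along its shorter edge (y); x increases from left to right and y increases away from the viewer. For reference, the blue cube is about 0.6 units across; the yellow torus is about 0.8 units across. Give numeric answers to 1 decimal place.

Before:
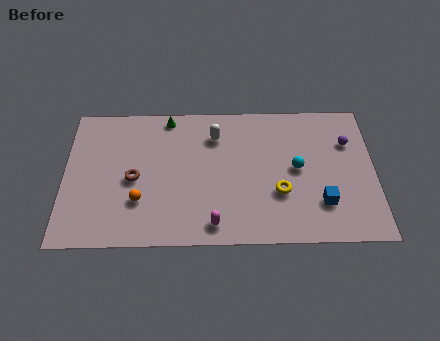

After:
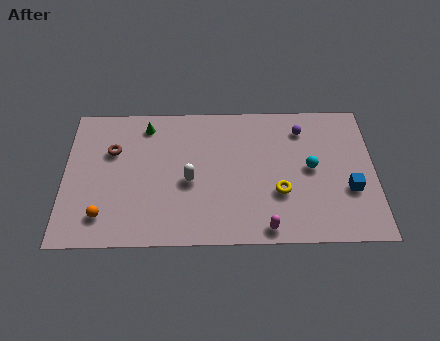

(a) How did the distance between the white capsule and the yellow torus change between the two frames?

-0.3

They were about 4.9 units apart before and 4.6 after — 0.3 units closer together.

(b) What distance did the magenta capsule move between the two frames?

2.6

The magenta capsule was near (7.5, 1.2) before and (10.1, 0.9) after, so it travelled √(2.6² + 0.3²) ≈ 2.6 units.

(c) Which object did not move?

the yellow torus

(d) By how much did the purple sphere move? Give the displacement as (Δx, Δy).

(-2.3, 0.9)

The purple sphere was at about (14.3, 6.2) and moved to about (12.0, 7.1).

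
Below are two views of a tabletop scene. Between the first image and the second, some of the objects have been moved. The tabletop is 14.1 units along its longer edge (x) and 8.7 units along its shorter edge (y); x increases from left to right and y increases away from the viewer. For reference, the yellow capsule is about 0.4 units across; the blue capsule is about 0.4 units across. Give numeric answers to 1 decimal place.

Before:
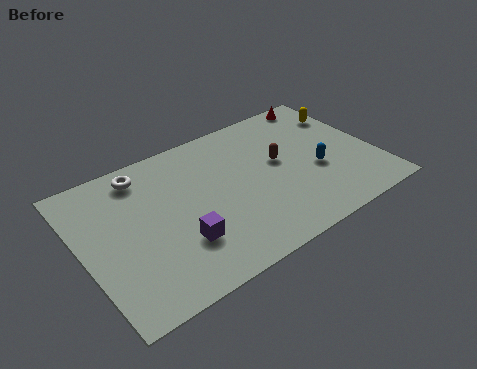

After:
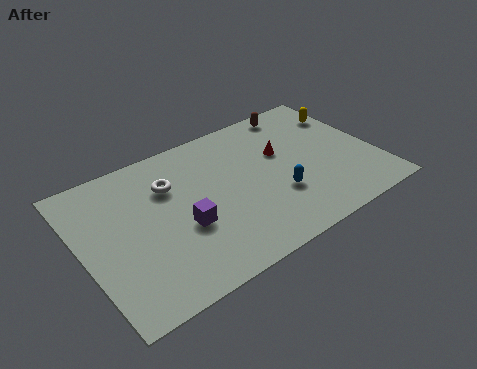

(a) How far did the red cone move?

3.6

The red cone was near (12.4, 7.9) before and (9.8, 5.4) after, so it travelled √(2.6² + 2.5²) ≈ 3.6 units.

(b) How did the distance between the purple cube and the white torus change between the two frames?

-2.2

Before: roughly 4.9 units apart; after: 2.7. That's 2.2 units closer together.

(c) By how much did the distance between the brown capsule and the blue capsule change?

+3.2

They were about 2.1 units apart before and 5.3 after — 3.2 units further apart.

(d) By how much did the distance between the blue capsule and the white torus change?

-3.1

The distance was about 8.8 in the first image and 5.7 in the second, so they moved 3.1 units closer together.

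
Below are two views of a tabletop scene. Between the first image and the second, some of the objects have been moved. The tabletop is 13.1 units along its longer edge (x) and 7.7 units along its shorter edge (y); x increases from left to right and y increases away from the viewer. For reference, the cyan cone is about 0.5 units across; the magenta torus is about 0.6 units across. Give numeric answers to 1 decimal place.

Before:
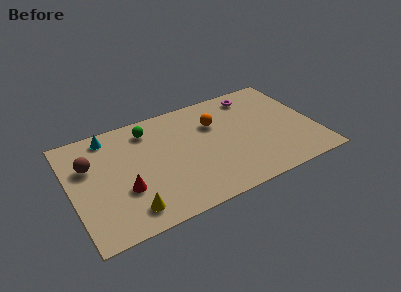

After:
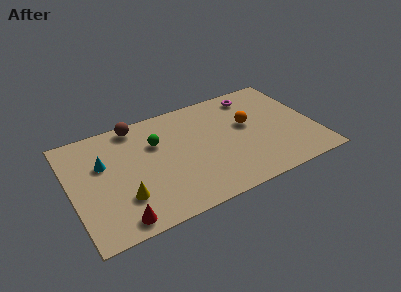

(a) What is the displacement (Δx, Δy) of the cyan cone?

(-0.5, -1.8)

From the two frames, the cyan cone sits at roughly (2.3, 6.7) before and (1.8, 4.9) after.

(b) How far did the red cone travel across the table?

1.9

The red cone moved from about (2.7, 2.7) to (2.2, 0.9), a distance of √(0.5² + 1.8²) ≈ 1.9.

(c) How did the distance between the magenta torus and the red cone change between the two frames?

+1.4

They were about 8.4 units apart before and 9.8 after — 1.4 units further apart.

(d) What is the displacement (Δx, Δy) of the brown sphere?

(2.7, 1.8)

The brown sphere was at about (1.1, 5.1) and moved to about (3.8, 6.9).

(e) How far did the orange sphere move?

1.9

From (7.9, 5.3) to (9.6, 4.5), the orange sphere covered √(1.7² + 0.8²) ≈ 1.9 units.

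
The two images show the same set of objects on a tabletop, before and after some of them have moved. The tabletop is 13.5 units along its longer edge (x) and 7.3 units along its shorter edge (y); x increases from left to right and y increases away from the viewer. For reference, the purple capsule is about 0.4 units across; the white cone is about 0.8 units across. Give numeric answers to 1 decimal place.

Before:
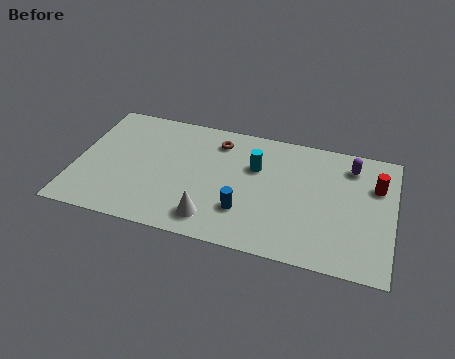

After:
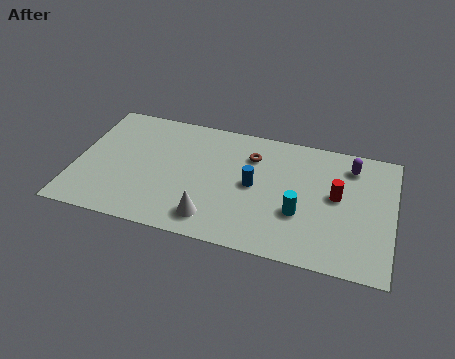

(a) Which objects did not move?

the purple capsule and the white cone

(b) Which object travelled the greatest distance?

the cyan cylinder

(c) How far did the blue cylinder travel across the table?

1.6

The blue cylinder moved from about (7.3, 2.1) to (7.6, 3.7), a distance of √(0.3² + 1.6²) ≈ 1.6.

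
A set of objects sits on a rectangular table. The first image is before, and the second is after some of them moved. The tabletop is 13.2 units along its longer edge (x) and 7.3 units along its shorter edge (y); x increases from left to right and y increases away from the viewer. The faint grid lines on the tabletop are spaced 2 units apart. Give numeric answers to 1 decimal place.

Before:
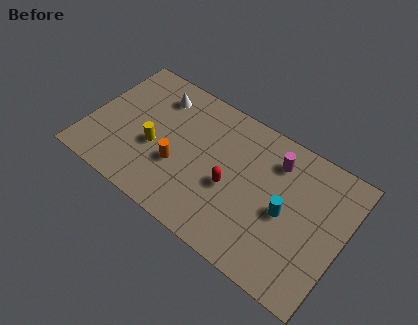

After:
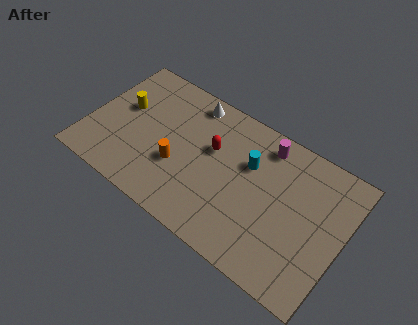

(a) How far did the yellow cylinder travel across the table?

2.3

The yellow cylinder moved from about (3.5, 3.0) to (1.6, 4.3), a distance of √(1.9² + 1.3²) ≈ 2.3.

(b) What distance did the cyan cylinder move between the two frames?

2.5

From (10.3, 3.4) to (8.2, 4.8), the cyan cylinder covered √(2.1² + 1.4²) ≈ 2.5 units.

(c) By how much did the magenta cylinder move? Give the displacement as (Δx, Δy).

(-0.6, 0.5)

The magenta cylinder was at about (9.4, 5.7) and moved to about (8.8, 6.2).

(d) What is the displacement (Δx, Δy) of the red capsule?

(-1.2, 1.4)

The red capsule started near (7.5, 3.1) and ended near (6.3, 4.5).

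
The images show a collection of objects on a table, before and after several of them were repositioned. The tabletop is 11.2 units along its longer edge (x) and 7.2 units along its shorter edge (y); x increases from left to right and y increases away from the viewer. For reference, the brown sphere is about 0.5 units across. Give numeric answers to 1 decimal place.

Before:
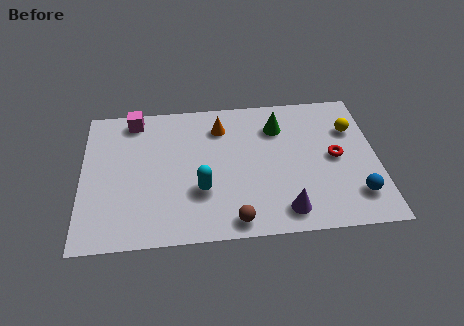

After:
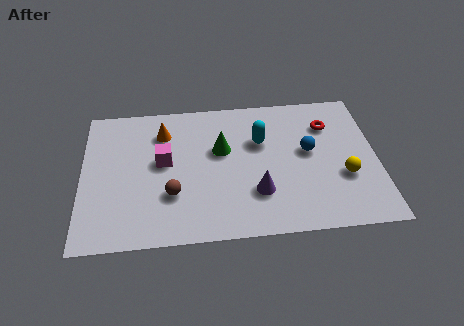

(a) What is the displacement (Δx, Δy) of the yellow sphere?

(-0.4, -2.4)

From the two frames, the yellow sphere sits at roughly (10.3, 5.0) before and (9.9, 2.6) after.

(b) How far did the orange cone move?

2.2

The orange cone moved from about (5.3, 5.6) to (3.1, 5.5), a distance of √(2.2² + 0.1²) ≈ 2.2.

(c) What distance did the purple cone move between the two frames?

1.4

From (7.6, 1.1) to (6.6, 2.1), the purple cone covered √(1.0² + 1.0²) ≈ 1.4 units.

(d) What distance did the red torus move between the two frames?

1.7

The red torus moved from about (9.6, 3.6) to (9.4, 5.3), a distance of √(0.2² + 1.7²) ≈ 1.7.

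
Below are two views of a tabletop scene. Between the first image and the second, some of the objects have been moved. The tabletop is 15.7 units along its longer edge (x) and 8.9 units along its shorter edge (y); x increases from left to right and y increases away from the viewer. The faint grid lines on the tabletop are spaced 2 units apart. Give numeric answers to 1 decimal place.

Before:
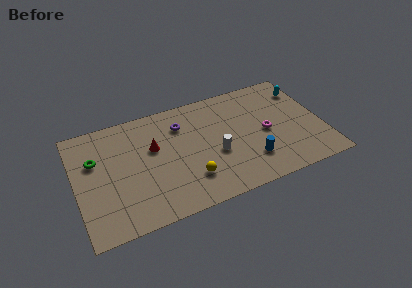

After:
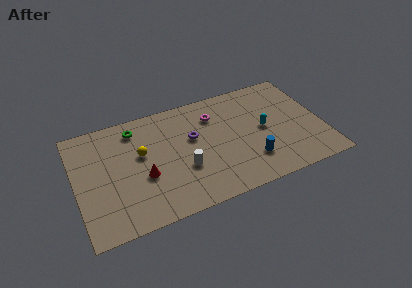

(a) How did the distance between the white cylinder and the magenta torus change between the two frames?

+0.8

They were about 3.4 units apart before and 4.2 after — 0.8 units further apart.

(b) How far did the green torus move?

3.1

The green torus moved from about (1.3, 5.8) to (4.0, 7.4), a distance of √(2.7² + 1.6²) ≈ 3.1.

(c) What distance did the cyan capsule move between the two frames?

3.8

From (14.9, 6.9) to (12.0, 4.5), the cyan capsule covered √(2.9² + 2.4²) ≈ 3.8 units.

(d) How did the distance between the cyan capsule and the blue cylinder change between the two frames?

-3.6

They were about 6.1 units apart before and 2.5 after — 3.6 units closer together.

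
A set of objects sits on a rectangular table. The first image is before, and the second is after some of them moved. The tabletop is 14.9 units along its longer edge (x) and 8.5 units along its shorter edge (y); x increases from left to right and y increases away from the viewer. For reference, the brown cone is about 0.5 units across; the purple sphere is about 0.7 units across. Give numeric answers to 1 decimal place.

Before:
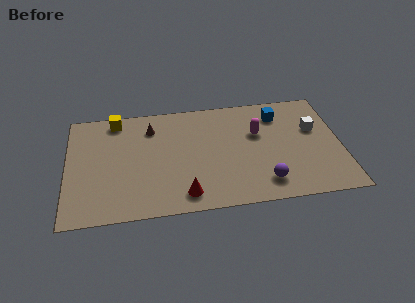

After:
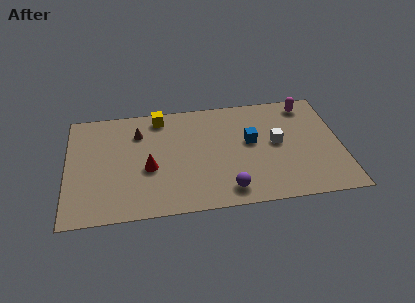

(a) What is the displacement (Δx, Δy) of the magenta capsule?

(2.8, 1.9)

From the two frames, the magenta capsule sits at roughly (10.4, 5.4) before and (13.2, 7.3) after.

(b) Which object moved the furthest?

the magenta capsule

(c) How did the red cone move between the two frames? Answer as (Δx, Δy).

(-1.9, 2.2)

The red cone started near (6.3, 1.3) and ended near (4.4, 3.5).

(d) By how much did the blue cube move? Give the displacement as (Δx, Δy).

(-1.6, -1.9)

The blue cube started near (11.6, 6.7) and ended near (10.0, 4.8).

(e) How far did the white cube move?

2.2

The white cube was near (13.5, 5.3) before and (11.4, 4.5) after, so it travelled √(2.1² + 0.8²) ≈ 2.2 units.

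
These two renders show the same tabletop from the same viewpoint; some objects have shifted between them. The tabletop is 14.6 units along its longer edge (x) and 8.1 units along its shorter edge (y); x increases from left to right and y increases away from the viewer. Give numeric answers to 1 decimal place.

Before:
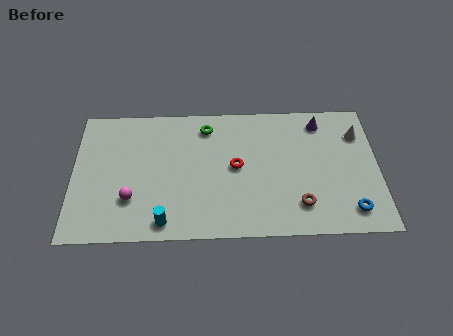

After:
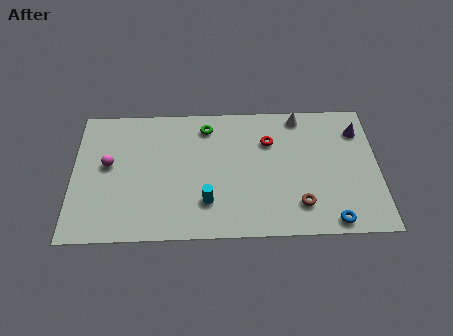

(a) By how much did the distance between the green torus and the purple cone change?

+1.8

They were about 5.5 units apart before and 7.3 after — 1.8 units further apart.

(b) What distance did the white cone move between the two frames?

3.0

From (13.7, 6.0) to (10.9, 7.2), the white cone covered √(2.8² + 1.2²) ≈ 3.0 units.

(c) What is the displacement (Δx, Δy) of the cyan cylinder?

(2.0, 1.1)

From the two frames, the cyan cylinder sits at roughly (4.4, 1.0) before and (6.4, 2.1) after.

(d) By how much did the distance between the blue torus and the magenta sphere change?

+0.8

They were about 10.4 units apart before and 11.2 after — 0.8 units further apart.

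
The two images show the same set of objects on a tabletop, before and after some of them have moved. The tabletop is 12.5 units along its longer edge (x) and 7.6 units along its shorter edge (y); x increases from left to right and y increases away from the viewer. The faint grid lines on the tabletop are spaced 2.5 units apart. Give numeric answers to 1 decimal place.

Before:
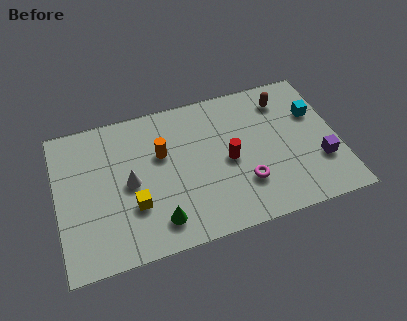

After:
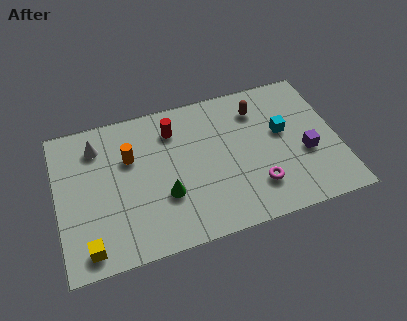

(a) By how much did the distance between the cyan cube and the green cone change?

-2.4

They were about 8.1 units apart before and 5.7 after — 2.4 units closer together.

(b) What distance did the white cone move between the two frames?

2.6

From (3.2, 3.7) to (1.9, 6.0), the white cone covered √(1.3² + 2.3²) ≈ 2.6 units.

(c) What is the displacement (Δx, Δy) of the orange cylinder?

(-1.4, 0.2)

The orange cylinder started near (4.7, 4.8) and ended near (3.3, 5.0).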